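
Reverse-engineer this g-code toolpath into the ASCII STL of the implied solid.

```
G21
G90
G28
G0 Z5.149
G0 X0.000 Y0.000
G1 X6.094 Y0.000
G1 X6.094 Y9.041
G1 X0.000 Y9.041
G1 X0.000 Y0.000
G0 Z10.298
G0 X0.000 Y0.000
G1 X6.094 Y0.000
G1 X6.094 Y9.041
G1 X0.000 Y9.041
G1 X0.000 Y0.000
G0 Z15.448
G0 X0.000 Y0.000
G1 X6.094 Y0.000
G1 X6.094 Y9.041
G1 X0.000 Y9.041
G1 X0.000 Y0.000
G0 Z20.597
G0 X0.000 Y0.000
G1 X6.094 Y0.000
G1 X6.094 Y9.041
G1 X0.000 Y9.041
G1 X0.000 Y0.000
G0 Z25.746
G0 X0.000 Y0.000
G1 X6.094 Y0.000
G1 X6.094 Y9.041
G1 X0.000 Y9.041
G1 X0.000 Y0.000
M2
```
solid part
  facet normal 0.0000 0.0000 -1.0000
    outer loop
      vertex 6.094 9.041 0.000
      vertex 6.094 0.000 0.000
      vertex 0.000 0.000 0.000
    endloop
  endfacet
  facet normal 0.0000 0.0000 -1.0000
    outer loop
      vertex 0.000 9.041 0.000
      vertex 6.094 9.041 0.000
      vertex 0.000 0.000 0.000
    endloop
  endfacet
  facet normal 0.0000 0.0000 1.0000
    outer loop
      vertex 0.000 0.000 25.746
      vertex 6.094 0.000 25.746
      vertex 6.094 9.041 25.746
    endloop
  endfacet
  facet normal 0.0000 0.0000 1.0000
    outer loop
      vertex 0.000 0.000 25.746
      vertex 6.094 9.041 25.746
      vertex 0.000 9.041 25.746
    endloop
  endfacet
  facet normal 0.0000 -1.0000 0.0000
    outer loop
      vertex 0.000 0.000 0.000
      vertex 6.094 0.000 0.000
      vertex 6.094 0.000 25.746
    endloop
  endfacet
  facet normal 0.0000 -1.0000 0.0000
    outer loop
      vertex 0.000 0.000 0.000
      vertex 6.094 0.000 25.746
      vertex 0.000 0.000 25.746
    endloop
  endfacet
  facet normal 0.0000 1.0000 0.0000
    outer loop
      vertex 6.094 9.041 25.746
      vertex 6.094 9.041 0.000
      vertex 0.000 9.041 0.000
    endloop
  endfacet
  facet normal 0.0000 1.0000 0.0000
    outer loop
      vertex 0.000 9.041 25.746
      vertex 6.094 9.041 25.746
      vertex 0.000 9.041 0.000
    endloop
  endfacet
  facet normal -1.0000 0.0000 0.0000
    outer loop
      vertex 0.000 9.041 25.746
      vertex 0.000 9.041 0.000
      vertex 0.000 0.000 0.000
    endloop
  endfacet
  facet normal -1.0000 0.0000 0.0000
    outer loop
      vertex 0.000 0.000 25.746
      vertex 0.000 9.041 25.746
      vertex 0.000 0.000 0.000
    endloop
  endfacet
  facet normal 1.0000 0.0000 0.0000
    outer loop
      vertex 6.094 0.000 0.000
      vertex 6.094 9.041 0.000
      vertex 6.094 9.041 25.746
    endloop
  endfacet
  facet normal 1.0000 0.0000 0.0000
    outer loop
      vertex 6.094 0.000 0.000
      vertex 6.094 9.041 25.746
      vertex 6.094 0.000 25.746
    endloop
  endfacet
endsolid part

The G0 Z moves step by Δz≈5.149 mm. Every layer's G1 loop is the same polygon, so the solid is a straight extrusion of it from z=0 to z≈25.7. Closing with flat bottom and top caps and triangulating gives 12 facets — a rectangular box, roughly 6.09 × 9.04 mm footprint and 25.7 mm tall.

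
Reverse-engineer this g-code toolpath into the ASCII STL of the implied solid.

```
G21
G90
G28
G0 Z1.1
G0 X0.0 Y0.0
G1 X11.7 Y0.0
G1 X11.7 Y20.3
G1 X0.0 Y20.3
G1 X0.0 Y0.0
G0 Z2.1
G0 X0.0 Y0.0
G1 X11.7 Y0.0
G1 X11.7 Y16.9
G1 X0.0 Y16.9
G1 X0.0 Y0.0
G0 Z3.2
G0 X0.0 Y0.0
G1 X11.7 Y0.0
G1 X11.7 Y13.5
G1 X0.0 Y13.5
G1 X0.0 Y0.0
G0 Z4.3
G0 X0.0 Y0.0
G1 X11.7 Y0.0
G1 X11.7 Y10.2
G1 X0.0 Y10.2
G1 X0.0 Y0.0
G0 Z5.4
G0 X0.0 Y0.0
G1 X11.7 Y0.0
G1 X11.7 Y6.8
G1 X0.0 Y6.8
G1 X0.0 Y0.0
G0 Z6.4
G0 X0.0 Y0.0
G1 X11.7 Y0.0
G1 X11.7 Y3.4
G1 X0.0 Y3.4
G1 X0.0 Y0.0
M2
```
solid part
  facet normal 0.0000 0.0000 -1.0000
    outer loop
      vertex 11.7 23.7 0.0
      vertex 11.7 0.0 0.0
      vertex 0.0 0.0 0.0
    endloop
  endfacet
  facet normal 0.0000 0.0000 -1.0000
    outer loop
      vertex 0.0 23.7 0.0
      vertex 11.7 23.7 0.0
      vertex 0.0 0.0 0.0
    endloop
  endfacet
  facet normal 0.0000 -1.0000 0.0000
    outer loop
      vertex 0.0 0.0 0.0
      vertex 11.7 0.0 0.0
      vertex 11.7 0.0 7.5
    endloop
  endfacet
  facet normal 0.0000 -1.0000 0.0000
    outer loop
      vertex 0.0 0.0 0.0
      vertex 11.7 0.0 7.5
      vertex 0.0 0.0 7.5
    endloop
  endfacet
  facet normal 0.0000 0.3017 0.9534
    outer loop
      vertex 0.0 0.0 7.5
      vertex 11.7 0.0 7.5
      vertex 11.7 23.7 0.0
    endloop
  endfacet
  facet normal 0.0000 0.3017 0.9534
    outer loop
      vertex 0.0 0.0 7.5
      vertex 11.7 23.7 0.0
      vertex 0.0 23.7 0.0
    endloop
  endfacet
  facet normal -1.0000 0.0000 0.0000
    outer loop
      vertex 0.0 0.0 7.5
      vertex 0.0 23.7 0.0
      vertex 0.0 0.0 0.0
    endloop
  endfacet
  facet normal 1.0000 0.0000 0.0000
    outer loop
      vertex 11.7 0.0 0.0
      vertex 11.7 23.7 0.0
      vertex 11.7 0.0 7.5
    endloop
  endfacet
endsolid part

The G0 Z moves step by Δz≈1.1 mm. The G1 loops shrink linearly with z, so the solid tapers from its base footprint up to z≈7.5. Closing with a flat bottom cap and the tapered top and triangulating gives 8 facets — a wedge (ramp): 11.7 × 23.7 mm base, rising to 7.5 mm along the y=0 edge and sloping linearly to z=0 at y=23.7.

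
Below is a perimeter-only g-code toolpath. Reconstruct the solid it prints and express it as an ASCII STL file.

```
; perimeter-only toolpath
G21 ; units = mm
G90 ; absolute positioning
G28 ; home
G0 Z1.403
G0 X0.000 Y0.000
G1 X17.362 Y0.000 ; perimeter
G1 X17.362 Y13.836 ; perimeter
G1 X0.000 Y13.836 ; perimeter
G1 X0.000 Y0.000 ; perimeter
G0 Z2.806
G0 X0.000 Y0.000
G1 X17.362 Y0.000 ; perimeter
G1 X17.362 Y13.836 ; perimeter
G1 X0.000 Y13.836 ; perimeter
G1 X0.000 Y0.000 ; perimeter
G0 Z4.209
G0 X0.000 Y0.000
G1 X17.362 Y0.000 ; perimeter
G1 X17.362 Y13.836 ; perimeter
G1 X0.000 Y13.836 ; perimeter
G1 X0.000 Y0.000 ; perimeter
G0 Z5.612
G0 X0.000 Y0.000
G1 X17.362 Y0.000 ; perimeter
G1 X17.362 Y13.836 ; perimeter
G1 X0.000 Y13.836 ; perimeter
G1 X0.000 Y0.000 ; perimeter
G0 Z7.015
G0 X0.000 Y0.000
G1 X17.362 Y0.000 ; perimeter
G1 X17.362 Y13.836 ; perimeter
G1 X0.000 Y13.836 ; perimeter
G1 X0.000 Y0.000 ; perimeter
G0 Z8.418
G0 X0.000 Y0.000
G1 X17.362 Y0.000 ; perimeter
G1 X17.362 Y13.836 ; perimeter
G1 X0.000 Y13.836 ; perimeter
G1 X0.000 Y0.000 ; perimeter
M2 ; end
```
solid part
  facet normal 0.0000 0.0000 -1.0000
    outer loop
      vertex 17.362 13.836 0.000
      vertex 17.362 0.000 0.000
      vertex 0.000 0.000 0.000
    endloop
  endfacet
  facet normal 0.0000 0.0000 -1.0000
    outer loop
      vertex 0.000 13.836 0.000
      vertex 17.362 13.836 0.000
      vertex 0.000 0.000 0.000
    endloop
  endfacet
  facet normal 0.0000 0.0000 1.0000
    outer loop
      vertex 0.000 0.000 8.418
      vertex 17.362 0.000 8.418
      vertex 17.362 13.836 8.418
    endloop
  endfacet
  facet normal 0.0000 0.0000 1.0000
    outer loop
      vertex 0.000 0.000 8.418
      vertex 17.362 13.836 8.418
      vertex 0.000 13.836 8.418
    endloop
  endfacet
  facet normal 0.0000 -1.0000 0.0000
    outer loop
      vertex 0.000 0.000 0.000
      vertex 17.362 0.000 0.000
      vertex 17.362 0.000 8.418
    endloop
  endfacet
  facet normal 0.0000 -1.0000 0.0000
    outer loop
      vertex 0.000 0.000 0.000
      vertex 17.362 0.000 8.418
      vertex 0.000 0.000 8.418
    endloop
  endfacet
  facet normal 0.0000 1.0000 0.0000
    outer loop
      vertex 17.362 13.836 8.418
      vertex 17.362 13.836 0.000
      vertex 0.000 13.836 0.000
    endloop
  endfacet
  facet normal 0.0000 1.0000 0.0000
    outer loop
      vertex 0.000 13.836 8.418
      vertex 17.362 13.836 8.418
      vertex 0.000 13.836 0.000
    endloop
  endfacet
  facet normal -1.0000 0.0000 0.0000
    outer loop
      vertex 0.000 13.836 8.418
      vertex 0.000 13.836 0.000
      vertex 0.000 0.000 0.000
    endloop
  endfacet
  facet normal -1.0000 0.0000 0.0000
    outer loop
      vertex 0.000 0.000 8.418
      vertex 0.000 13.836 8.418
      vertex 0.000 0.000 0.000
    endloop
  endfacet
  facet normal 1.0000 0.0000 0.0000
    outer loop
      vertex 17.362 0.000 0.000
      vertex 17.362 13.836 0.000
      vertex 17.362 13.836 8.418
    endloop
  endfacet
  facet normal 1.0000 0.0000 0.0000
    outer loop
      vertex 17.362 0.000 0.000
      vertex 17.362 13.836 8.418
      vertex 17.362 0.000 8.418
    endloop
  endfacet
endsolid part

The G0 Z moves step by Δz≈1.403 mm. Every layer's G1 loop is the same polygon, so the solid is a straight extrusion of it from z=0 to z≈8.42. Closing with flat bottom and top caps and triangulating gives 12 facets — a rectangular box, roughly 17.4 × 13.8 mm footprint and 8.42 mm tall.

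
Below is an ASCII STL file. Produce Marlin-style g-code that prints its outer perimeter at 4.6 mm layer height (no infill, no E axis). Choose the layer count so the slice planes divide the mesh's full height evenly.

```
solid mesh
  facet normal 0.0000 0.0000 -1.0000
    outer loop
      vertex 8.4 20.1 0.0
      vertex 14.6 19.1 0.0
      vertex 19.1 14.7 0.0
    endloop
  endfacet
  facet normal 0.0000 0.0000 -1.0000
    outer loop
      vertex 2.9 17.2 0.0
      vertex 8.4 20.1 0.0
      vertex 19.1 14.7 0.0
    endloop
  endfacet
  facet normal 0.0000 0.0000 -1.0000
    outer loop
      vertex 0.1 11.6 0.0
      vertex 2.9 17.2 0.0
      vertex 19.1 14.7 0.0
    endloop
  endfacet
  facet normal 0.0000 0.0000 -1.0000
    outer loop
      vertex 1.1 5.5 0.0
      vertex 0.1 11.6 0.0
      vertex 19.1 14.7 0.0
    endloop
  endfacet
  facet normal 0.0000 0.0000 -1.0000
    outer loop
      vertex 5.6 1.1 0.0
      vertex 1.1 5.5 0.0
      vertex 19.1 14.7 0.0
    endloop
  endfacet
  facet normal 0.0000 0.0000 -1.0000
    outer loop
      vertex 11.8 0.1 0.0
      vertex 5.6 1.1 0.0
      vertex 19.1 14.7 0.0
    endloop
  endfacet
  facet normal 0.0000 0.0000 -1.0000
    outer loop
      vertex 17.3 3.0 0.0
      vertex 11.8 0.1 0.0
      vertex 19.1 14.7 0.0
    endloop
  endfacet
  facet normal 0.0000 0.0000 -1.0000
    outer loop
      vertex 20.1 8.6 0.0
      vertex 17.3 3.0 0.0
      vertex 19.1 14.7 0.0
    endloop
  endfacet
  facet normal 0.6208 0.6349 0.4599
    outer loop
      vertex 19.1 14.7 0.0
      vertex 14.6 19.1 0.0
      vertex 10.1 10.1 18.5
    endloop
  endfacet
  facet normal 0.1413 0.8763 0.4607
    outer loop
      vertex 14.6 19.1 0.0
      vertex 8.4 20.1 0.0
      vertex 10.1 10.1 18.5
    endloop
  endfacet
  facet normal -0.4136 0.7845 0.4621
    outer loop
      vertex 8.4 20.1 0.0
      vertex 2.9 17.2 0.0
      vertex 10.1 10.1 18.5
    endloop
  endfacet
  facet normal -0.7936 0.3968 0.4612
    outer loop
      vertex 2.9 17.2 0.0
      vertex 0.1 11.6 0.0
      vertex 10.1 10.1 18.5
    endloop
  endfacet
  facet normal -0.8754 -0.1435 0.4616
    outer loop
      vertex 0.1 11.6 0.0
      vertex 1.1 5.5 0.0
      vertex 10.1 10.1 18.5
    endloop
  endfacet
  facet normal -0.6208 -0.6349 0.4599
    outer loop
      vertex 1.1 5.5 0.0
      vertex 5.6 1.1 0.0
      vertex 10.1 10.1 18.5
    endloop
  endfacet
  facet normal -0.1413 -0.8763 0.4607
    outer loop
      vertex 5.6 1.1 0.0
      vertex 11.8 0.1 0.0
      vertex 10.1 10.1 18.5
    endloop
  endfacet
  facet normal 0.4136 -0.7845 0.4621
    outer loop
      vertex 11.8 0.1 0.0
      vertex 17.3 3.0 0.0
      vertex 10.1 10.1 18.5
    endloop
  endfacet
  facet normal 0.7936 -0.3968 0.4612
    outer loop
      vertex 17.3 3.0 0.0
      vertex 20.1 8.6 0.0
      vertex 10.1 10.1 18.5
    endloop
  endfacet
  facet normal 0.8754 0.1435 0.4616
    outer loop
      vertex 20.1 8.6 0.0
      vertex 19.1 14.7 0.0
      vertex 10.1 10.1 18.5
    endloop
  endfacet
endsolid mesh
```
; perimeter-only toolpath
G21 ; units = mm
G90 ; absolute positioning
G28 ; home
; layer 1
G0 Z4.6
G0 X16.9 Y13.5
G1 X13.5 Y16.9
G1 X8.8 Y17.6
G1 X4.7 Y15.4
G1 X2.6 Y11.2
G1 X3.4 Y6.7
G1 X6.7 Y3.4
G1 X11.4 Y2.6
G1 X15.5 Y4.8
G1 X17.6 Y9.0
G1 X16.9 Y13.5
; layer 2
G0 Z9.2
G0 X14.6 Y12.4
G1 X12.3 Y14.6
G1 X9.2 Y15.1
G1 X6.5 Y13.6
G1 X5.1 Y10.8
G1 X5.6 Y7.8
G1 X7.8 Y5.6
G1 X10.9 Y5.1
G1 X13.7 Y6.5
G1 X15.1 Y9.3
G1 X14.6 Y12.4
; layer 3
G0 Z13.9
G0 X12.3 Y11.2
G1 X11.2 Y12.3
G1 X9.7 Y12.6
G1 X8.3 Y11.9
G1 X7.6 Y10.5
G1 X7.8 Y8.9
G1 X9.0 Y7.8
G1 X10.5 Y7.6
G1 X11.9 Y8.3
G1 X12.6 Y9.7
G1 X12.3 Y11.2
M2 ; end

The solid is a regular 10-sided pyramid, base circumscribed radius ≈ 10.1 mm, apex at z ≈ 18.5 mm. Slicing at Δz = 4.6 mm — 4 equal slices spanning the solid's height, so layer i sits at z = i·h/4 — gives 3 non-empty perimeters. Each is a 10-segment closed polygon; G0 lifts to the layer z and rapids to the start vertex, then G1 traces the edges. The cross-section shrinks linearly with z (the slice at the apex is degenerate and omitted).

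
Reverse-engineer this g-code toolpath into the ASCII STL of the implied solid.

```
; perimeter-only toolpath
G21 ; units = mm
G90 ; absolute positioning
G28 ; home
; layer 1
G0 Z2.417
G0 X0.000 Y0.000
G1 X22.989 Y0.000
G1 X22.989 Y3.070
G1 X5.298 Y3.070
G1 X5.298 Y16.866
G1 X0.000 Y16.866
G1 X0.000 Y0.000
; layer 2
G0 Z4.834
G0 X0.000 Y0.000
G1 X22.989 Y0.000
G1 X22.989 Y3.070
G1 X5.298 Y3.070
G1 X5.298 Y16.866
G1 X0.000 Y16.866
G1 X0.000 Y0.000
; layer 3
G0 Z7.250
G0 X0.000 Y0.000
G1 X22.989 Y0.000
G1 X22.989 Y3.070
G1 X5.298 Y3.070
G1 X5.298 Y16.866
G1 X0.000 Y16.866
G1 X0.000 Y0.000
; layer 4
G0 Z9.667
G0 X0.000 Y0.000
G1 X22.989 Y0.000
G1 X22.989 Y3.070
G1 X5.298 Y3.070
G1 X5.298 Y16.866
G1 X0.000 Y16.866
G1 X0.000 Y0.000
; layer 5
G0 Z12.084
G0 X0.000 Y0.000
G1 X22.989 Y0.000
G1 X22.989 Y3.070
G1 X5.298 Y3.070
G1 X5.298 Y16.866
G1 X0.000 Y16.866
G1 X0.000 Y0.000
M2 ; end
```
solid part
  facet normal 0.0000 0.0000 -1.0000
    outer loop
      vertex 22.989 3.070 0.000
      vertex 22.989 0.000 0.000
      vertex 0.000 0.000 0.000
    endloop
  endfacet
  facet normal 0.0000 0.0000 -1.0000
    outer loop
      vertex 5.298 3.070 0.000
      vertex 22.989 3.070 0.000
      vertex 0.000 0.000 0.000
    endloop
  endfacet
  facet normal 0.0000 0.0000 -1.0000
    outer loop
      vertex 5.298 16.866 0.000
      vertex 5.298 3.070 0.000
      vertex 0.000 0.000 0.000
    endloop
  endfacet
  facet normal 0.0000 0.0000 -1.0000
    outer loop
      vertex 0.000 16.866 0.000
      vertex 5.298 16.866 0.000
      vertex 0.000 0.000 0.000
    endloop
  endfacet
  facet normal 0.0000 0.0000 1.0000
    outer loop
      vertex 0.000 0.000 12.084
      vertex 22.989 0.000 12.084
      vertex 22.989 3.070 12.084
    endloop
  endfacet
  facet normal 0.0000 0.0000 1.0000
    outer loop
      vertex 0.000 0.000 12.084
      vertex 22.989 3.070 12.084
      vertex 5.298 3.070 12.084
    endloop
  endfacet
  facet normal 0.0000 0.0000 1.0000
    outer loop
      vertex 0.000 0.000 12.084
      vertex 5.298 3.070 12.084
      vertex 5.298 16.866 12.084
    endloop
  endfacet
  facet normal 0.0000 0.0000 1.0000
    outer loop
      vertex 0.000 0.000 12.084
      vertex 5.298 16.866 12.084
      vertex 0.000 16.866 12.084
    endloop
  endfacet
  facet normal 0.0000 -1.0000 0.0000
    outer loop
      vertex 0.000 0.000 0.000
      vertex 22.989 0.000 0.000
      vertex 22.989 0.000 12.084
    endloop
  endfacet
  facet normal 0.0000 -1.0000 0.0000
    outer loop
      vertex 0.000 0.000 0.000
      vertex 22.989 0.000 12.084
      vertex 0.000 0.000 12.084
    endloop
  endfacet
  facet normal 1.0000 0.0000 0.0000
    outer loop
      vertex 22.989 0.000 0.000
      vertex 22.989 3.070 0.000
      vertex 22.989 3.070 12.084
    endloop
  endfacet
  facet normal 1.0000 0.0000 0.0000
    outer loop
      vertex 22.989 0.000 0.000
      vertex 22.989 3.070 12.084
      vertex 22.989 0.000 12.084
    endloop
  endfacet
  facet normal 0.0000 1.0000 0.0000
    outer loop
      vertex 22.989 3.070 0.000
      vertex 5.298 3.070 0.000
      vertex 5.298 3.070 12.084
    endloop
  endfacet
  facet normal 0.0000 1.0000 0.0000
    outer loop
      vertex 22.989 3.070 0.000
      vertex 5.298 3.070 12.084
      vertex 22.989 3.070 12.084
    endloop
  endfacet
  facet normal 1.0000 0.0000 0.0000
    outer loop
      vertex 5.298 3.070 0.000
      vertex 5.298 16.866 0.000
      vertex 5.298 16.866 12.084
    endloop
  endfacet
  facet normal 1.0000 0.0000 0.0000
    outer loop
      vertex 5.298 3.070 0.000
      vertex 5.298 16.866 12.084
      vertex 5.298 3.070 12.084
    endloop
  endfacet
  facet normal 0.0000 1.0000 0.0000
    outer loop
      vertex 5.298 16.866 0.000
      vertex 0.000 16.866 0.000
      vertex 0.000 16.866 12.084
    endloop
  endfacet
  facet normal 0.0000 1.0000 0.0000
    outer loop
      vertex 5.298 16.866 0.000
      vertex 0.000 16.866 12.084
      vertex 5.298 16.866 12.084
    endloop
  endfacet
  facet normal -1.0000 0.0000 0.0000
    outer loop
      vertex 0.000 16.866 0.000
      vertex 0.000 0.000 0.000
      vertex 0.000 0.000 12.084
    endloop
  endfacet
  facet normal -1.0000 0.0000 0.0000
    outer loop
      vertex 0.000 16.866 0.000
      vertex 0.000 0.000 12.084
      vertex 0.000 16.866 12.084
    endloop
  endfacet
endsolid part

The G0 Z moves step by Δz≈2.417 mm. Every layer's G1 loop is the same polygon, so the solid is a straight extrusion of it from z=0 to z≈12.1. Closing with flat bottom and top caps and triangulating gives 20 facets — an L-shaped prism: outer 23 × 16.9 mm, arm thicknesses ≈ 3.07 mm (horizontal) and 5.3 mm (vertical), extruded 12.1 mm in z.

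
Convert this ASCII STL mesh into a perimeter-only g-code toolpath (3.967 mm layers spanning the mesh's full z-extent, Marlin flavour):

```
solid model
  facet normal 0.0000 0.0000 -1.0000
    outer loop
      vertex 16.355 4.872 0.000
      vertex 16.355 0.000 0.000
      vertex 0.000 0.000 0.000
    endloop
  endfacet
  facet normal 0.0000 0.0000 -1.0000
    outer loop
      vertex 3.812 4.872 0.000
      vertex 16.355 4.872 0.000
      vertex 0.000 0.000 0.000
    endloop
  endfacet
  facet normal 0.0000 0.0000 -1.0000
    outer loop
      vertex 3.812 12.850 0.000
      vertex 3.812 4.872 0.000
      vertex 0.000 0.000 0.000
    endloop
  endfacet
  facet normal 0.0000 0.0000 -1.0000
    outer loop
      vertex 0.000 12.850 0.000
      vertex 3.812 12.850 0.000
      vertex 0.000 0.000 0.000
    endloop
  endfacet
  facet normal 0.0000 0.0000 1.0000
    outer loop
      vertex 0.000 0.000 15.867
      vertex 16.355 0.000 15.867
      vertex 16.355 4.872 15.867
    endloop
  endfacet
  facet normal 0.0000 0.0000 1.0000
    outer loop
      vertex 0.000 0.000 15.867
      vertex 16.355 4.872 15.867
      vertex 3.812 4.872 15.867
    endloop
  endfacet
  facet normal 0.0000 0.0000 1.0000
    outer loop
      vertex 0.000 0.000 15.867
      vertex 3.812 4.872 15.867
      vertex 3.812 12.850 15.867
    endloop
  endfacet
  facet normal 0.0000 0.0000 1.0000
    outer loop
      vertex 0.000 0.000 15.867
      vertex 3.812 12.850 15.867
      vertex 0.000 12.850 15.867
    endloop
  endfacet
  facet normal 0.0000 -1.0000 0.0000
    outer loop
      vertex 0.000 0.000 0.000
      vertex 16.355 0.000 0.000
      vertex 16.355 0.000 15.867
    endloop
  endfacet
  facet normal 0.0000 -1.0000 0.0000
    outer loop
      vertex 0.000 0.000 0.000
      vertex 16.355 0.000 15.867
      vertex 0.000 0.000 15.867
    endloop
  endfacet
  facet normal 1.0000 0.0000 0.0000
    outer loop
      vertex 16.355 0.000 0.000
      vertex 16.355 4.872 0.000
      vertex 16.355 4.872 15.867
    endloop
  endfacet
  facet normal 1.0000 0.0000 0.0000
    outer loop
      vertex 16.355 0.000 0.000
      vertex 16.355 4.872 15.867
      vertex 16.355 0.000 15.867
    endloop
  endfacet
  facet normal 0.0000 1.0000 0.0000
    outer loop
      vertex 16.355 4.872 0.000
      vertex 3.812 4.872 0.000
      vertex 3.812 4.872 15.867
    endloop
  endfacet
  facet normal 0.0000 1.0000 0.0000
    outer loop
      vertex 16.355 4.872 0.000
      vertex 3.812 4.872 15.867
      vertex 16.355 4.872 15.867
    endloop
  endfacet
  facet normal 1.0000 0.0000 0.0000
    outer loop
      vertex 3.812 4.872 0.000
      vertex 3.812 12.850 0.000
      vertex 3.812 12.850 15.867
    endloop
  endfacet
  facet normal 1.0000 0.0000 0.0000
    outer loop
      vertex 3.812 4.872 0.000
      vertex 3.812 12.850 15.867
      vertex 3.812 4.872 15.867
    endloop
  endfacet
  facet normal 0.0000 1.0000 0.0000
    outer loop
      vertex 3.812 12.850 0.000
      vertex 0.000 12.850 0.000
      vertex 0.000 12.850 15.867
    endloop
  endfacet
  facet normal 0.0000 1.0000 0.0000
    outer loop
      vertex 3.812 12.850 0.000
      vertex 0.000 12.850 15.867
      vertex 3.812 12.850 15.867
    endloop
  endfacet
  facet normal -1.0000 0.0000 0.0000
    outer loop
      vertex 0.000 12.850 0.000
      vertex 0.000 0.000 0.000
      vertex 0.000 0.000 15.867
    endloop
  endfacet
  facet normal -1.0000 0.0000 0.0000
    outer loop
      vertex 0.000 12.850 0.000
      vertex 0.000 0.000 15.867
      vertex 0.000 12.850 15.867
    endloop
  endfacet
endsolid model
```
; perimeter-only toolpath
G21 ; units = mm
G90 ; absolute positioning
G28 ; home
; layer 1
G0 Z3.967
G0 X0.000 Y0.000
G1 X16.355 Y0.000
G1 X16.355 Y4.872
G1 X3.812 Y4.872
G1 X3.812 Y12.850
G1 X0.000 Y12.850
G1 X0.000 Y0.000
; layer 2
G0 Z7.934
G0 X0.000 Y0.000
G1 X16.355 Y0.000
G1 X16.355 Y4.872
G1 X3.812 Y4.872
G1 X3.812 Y12.850
G1 X0.000 Y12.850
G1 X0.000 Y0.000
; layer 3
G0 Z11.900
G0 X0.000 Y0.000
G1 X16.355 Y0.000
G1 X16.355 Y4.872
G1 X3.812 Y4.872
G1 X3.812 Y12.850
G1 X0.000 Y12.850
G1 X0.000 Y0.000
; layer 4
G0 Z15.867
G0 X0.000 Y0.000
G1 X16.355 Y0.000
G1 X16.355 Y4.872
G1 X3.812 Y4.872
G1 X3.812 Y12.850
G1 X0.000 Y12.850
G1 X0.000 Y0.000
M2 ; end

The solid is an L-shaped prism: outer 16.4 × 12.8 mm, arm thicknesses ≈ 4.87 mm (horizontal) and 3.81 mm (vertical), extruded 15.9 mm in z. Slicing at Δz = 3.967 mm — 4 equal slices spanning the solid's height, so layer i sits at z = i·h/4 — gives 4 non-empty perimeters. Each is a 6-segment closed polygon; G0 lifts to the layer z and rapids to the start vertex, then G1 traces the edges.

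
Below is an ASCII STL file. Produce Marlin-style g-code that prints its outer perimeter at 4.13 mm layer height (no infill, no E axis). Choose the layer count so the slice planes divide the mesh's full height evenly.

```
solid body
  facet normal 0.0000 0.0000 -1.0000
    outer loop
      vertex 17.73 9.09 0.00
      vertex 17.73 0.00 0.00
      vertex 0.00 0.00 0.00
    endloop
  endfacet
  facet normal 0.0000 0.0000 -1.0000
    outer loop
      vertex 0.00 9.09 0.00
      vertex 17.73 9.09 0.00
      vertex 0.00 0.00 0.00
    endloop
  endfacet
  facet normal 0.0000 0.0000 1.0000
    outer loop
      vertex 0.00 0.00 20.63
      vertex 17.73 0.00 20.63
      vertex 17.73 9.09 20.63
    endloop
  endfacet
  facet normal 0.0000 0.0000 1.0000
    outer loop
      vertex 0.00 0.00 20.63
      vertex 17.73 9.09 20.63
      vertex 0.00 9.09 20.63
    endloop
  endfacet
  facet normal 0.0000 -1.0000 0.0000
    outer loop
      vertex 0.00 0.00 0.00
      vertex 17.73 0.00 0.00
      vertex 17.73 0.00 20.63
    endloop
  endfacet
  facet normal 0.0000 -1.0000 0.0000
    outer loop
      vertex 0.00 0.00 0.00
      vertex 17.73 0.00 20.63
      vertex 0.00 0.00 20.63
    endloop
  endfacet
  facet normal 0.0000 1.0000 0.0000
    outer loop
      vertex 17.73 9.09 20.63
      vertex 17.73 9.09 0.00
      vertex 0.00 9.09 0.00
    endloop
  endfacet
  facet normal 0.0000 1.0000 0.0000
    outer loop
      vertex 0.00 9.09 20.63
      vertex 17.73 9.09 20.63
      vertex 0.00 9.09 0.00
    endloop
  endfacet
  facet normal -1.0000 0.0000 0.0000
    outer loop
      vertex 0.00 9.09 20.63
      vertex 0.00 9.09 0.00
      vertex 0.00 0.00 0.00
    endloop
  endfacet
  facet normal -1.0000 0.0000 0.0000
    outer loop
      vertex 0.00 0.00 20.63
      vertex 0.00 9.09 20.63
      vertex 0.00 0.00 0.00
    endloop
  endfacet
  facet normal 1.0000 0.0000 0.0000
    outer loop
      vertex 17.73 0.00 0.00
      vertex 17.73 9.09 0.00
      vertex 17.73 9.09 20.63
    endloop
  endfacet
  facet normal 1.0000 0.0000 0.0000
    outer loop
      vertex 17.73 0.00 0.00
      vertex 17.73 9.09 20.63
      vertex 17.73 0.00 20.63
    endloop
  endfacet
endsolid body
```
; perimeter-only toolpath
G21 ; units = mm
G90 ; absolute positioning
G28 ; home
; layer 1
G0 Z4.13
G0 X0.00 Y0.00
G1 X17.73 Y0.00
G1 X17.73 Y9.09
G1 X0.00 Y9.09
G1 X0.00 Y0.00
; layer 2
G0 Z8.25
G0 X0.00 Y0.00
G1 X17.73 Y0.00
G1 X17.73 Y9.09
G1 X0.00 Y9.09
G1 X0.00 Y0.00
; layer 3
G0 Z12.38
G0 X0.00 Y0.00
G1 X17.73 Y0.00
G1 X17.73 Y9.09
G1 X0.00 Y9.09
G1 X0.00 Y0.00
; layer 4
G0 Z16.50
G0 X0.00 Y0.00
G1 X17.73 Y0.00
G1 X17.73 Y9.09
G1 X0.00 Y9.09
G1 X0.00 Y0.00
; layer 5
G0 Z20.63
G0 X0.00 Y0.00
G1 X17.73 Y0.00
G1 X17.73 Y9.09
G1 X0.00 Y9.09
G1 X0.00 Y0.00
M2 ; end

The solid is a rectangular box, roughly 17.7 × 9.09 mm footprint and 20.6 mm tall. Slicing at Δz = 4.13 mm — 5 equal slices spanning the solid's height, so layer i sits at z = i·h/5 — gives 5 non-empty perimeters. Each is a 4-segment closed polygon; G0 lifts to the layer z and rapids to the start vertex, then G1 traces the edges.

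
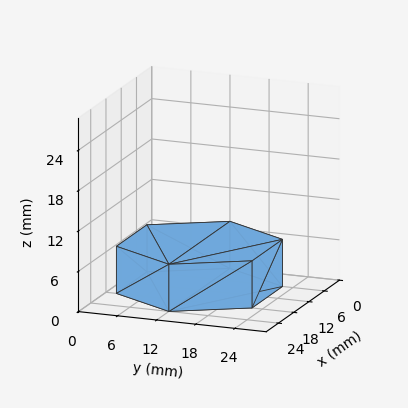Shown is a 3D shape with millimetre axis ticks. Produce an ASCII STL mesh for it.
Reading the render: the shape is a regular 6-sided prism (a cylinder approximated with 6 flat sides), circumscribed radius ≈ 12 mm, height ≈ 7 mm (dimensions read to the nearest mm from the axis ticks). For the STL, each face is triangulated and given an outward normal.

solid part
  facet normal 0.0000 0.0000 -1.0000
    outer loop
      vertex 6.0 22.4 0.0
      vertex 18.0 22.4 0.0
      vertex 24.0 12.0 0.0
    endloop
  endfacet
  facet normal 0.0000 0.0000 -1.0000
    outer loop
      vertex 0.0 12.0 0.0
      vertex 6.0 22.4 0.0
      vertex 24.0 12.0 0.0
    endloop
  endfacet
  facet normal 0.0000 0.0000 -1.0000
    outer loop
      vertex 6.0 1.6 0.0
      vertex 0.0 12.0 0.0
      vertex 24.0 12.0 0.0
    endloop
  endfacet
  facet normal 0.0000 0.0000 -1.0000
    outer loop
      vertex 18.0 1.6 0.0
      vertex 6.0 1.6 0.0
      vertex 24.0 12.0 0.0
    endloop
  endfacet
  facet normal 0.0000 0.0000 1.0000
    outer loop
      vertex 24.0 12.0 7.0
      vertex 18.0 22.4 7.0
      vertex 6.0 22.4 7.0
    endloop
  endfacet
  facet normal 0.0000 0.0000 1.0000
    outer loop
      vertex 24.0 12.0 7.0
      vertex 6.0 22.4 7.0
      vertex 0.0 12.0 7.0
    endloop
  endfacet
  facet normal 0.0000 0.0000 1.0000
    outer loop
      vertex 24.0 12.0 7.0
      vertex 0.0 12.0 7.0
      vertex 6.0 1.6 7.0
    endloop
  endfacet
  facet normal 0.0000 0.0000 1.0000
    outer loop
      vertex 24.0 12.0 7.0
      vertex 6.0 1.6 7.0
      vertex 18.0 1.6 7.0
    endloop
  endfacet
  facet normal 0.8662 0.4997 0.0000
    outer loop
      vertex 24.0 12.0 0.0
      vertex 18.0 22.4 0.0
      vertex 18.0 22.4 7.0
    endloop
  endfacet
  facet normal 0.8662 0.4997 0.0000
    outer loop
      vertex 24.0 12.0 0.0
      vertex 18.0 22.4 7.0
      vertex 24.0 12.0 7.0
    endloop
  endfacet
  facet normal 0.0000 1.0000 0.0000
    outer loop
      vertex 18.0 22.4 0.0
      vertex 6.0 22.4 0.0
      vertex 6.0 22.4 7.0
    endloop
  endfacet
  facet normal 0.0000 1.0000 0.0000
    outer loop
      vertex 18.0 22.4 0.0
      vertex 6.0 22.4 7.0
      vertex 18.0 22.4 7.0
    endloop
  endfacet
  facet normal -0.8662 0.4997 0.0000
    outer loop
      vertex 6.0 22.4 0.0
      vertex 0.0 12.0 0.0
      vertex 0.0 12.0 7.0
    endloop
  endfacet
  facet normal -0.8662 0.4997 0.0000
    outer loop
      vertex 6.0 22.4 0.0
      vertex 0.0 12.0 7.0
      vertex 6.0 22.4 7.0
    endloop
  endfacet
  facet normal -0.8662 -0.4997 0.0000
    outer loop
      vertex 0.0 12.0 0.0
      vertex 6.0 1.6 0.0
      vertex 6.0 1.6 7.0
    endloop
  endfacet
  facet normal -0.8662 -0.4997 0.0000
    outer loop
      vertex 0.0 12.0 0.0
      vertex 6.0 1.6 7.0
      vertex 0.0 12.0 7.0
    endloop
  endfacet
  facet normal 0.0000 -1.0000 0.0000
    outer loop
      vertex 6.0 1.6 0.0
      vertex 18.0 1.6 0.0
      vertex 18.0 1.6 7.0
    endloop
  endfacet
  facet normal 0.0000 -1.0000 0.0000
    outer loop
      vertex 6.0 1.6 0.0
      vertex 18.0 1.6 7.0
      vertex 6.0 1.6 7.0
    endloop
  endfacet
  facet normal 0.8662 -0.4997 0.0000
    outer loop
      vertex 18.0 1.6 0.0
      vertex 24.0 12.0 0.0
      vertex 24.0 12.0 7.0
    endloop
  endfacet
  facet normal 0.8662 -0.4997 0.0000
    outer loop
      vertex 18.0 1.6 0.0
      vertex 24.0 12.0 7.0
      vertex 18.0 1.6 7.0
    endloop
  endfacet
endsolid part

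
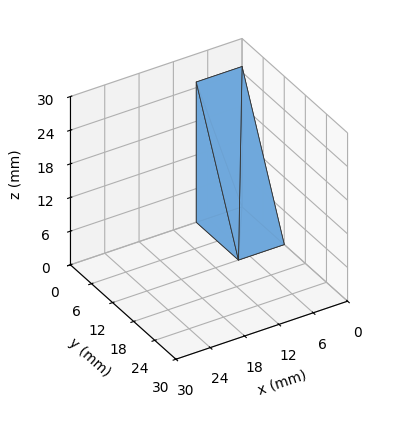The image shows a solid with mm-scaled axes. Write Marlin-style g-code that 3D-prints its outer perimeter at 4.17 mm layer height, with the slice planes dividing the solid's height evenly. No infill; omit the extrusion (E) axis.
Reading the render: the shape is a wedge (ramp): 8 × 12 mm base, rising to 25 mm along the y=0 edge and sloping linearly to z=0 at y=12 (dimensions read to the nearest mm from the axis ticks). For the g-code, the solid's height is divided into equal slices at the stated Δz and each level perimeter traced with G1 moves after a G0 lift.

; perimeter-only toolpath
G21 ; units = mm
G90 ; absolute positioning
G28 ; home
; layer 1
G0 Z4.17
G0 X0.00 Y0.00
G1 X8.00 Y0.00
G1 X8.00 Y10.00
G1 X0.00 Y10.00
G1 X0.00 Y0.00
; layer 2
G0 Z8.33
G0 X0.00 Y0.00
G1 X8.00 Y0.00
G1 X8.00 Y8.00
G1 X0.00 Y8.00
G1 X0.00 Y0.00
; layer 3
G0 Z12.50
G0 X0.00 Y0.00
G1 X8.00 Y0.00
G1 X8.00 Y6.00
G1 X0.00 Y6.00
G1 X0.00 Y0.00
; layer 4
G0 Z16.67
G0 X0.00 Y0.00
G1 X8.00 Y0.00
G1 X8.00 Y4.00
G1 X0.00 Y4.00
G1 X0.00 Y0.00
; layer 5
G0 Z20.83
G0 X0.00 Y0.00
G1 X8.00 Y0.00
G1 X8.00 Y2.00
G1 X0.00 Y2.00
G1 X0.00 Y0.00
M2 ; end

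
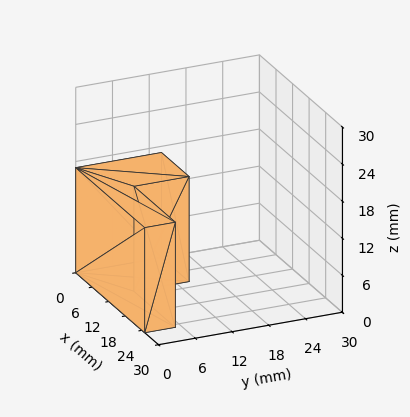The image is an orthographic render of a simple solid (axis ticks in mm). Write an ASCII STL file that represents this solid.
Reading the render: the shape is an L-shaped prism: outer 25 × 14 mm, arm thicknesses ≈ 5 mm (horizontal) and 10 mm (vertical), extruded 17 mm in z (dimensions read to the nearest mm from the axis ticks). For the STL, each face is triangulated and given an outward normal.

solid part
  facet normal 0.0000 0.0000 -1.0000
    outer loop
      vertex 25.0 5.0 0.0
      vertex 25.0 0.0 0.0
      vertex 0.0 0.0 0.0
    endloop
  endfacet
  facet normal 0.0000 0.0000 -1.0000
    outer loop
      vertex 10.0 5.0 0.0
      vertex 25.0 5.0 0.0
      vertex 0.0 0.0 0.0
    endloop
  endfacet
  facet normal 0.0000 0.0000 -1.0000
    outer loop
      vertex 10.0 14.0 0.0
      vertex 10.0 5.0 0.0
      vertex 0.0 0.0 0.0
    endloop
  endfacet
  facet normal 0.0000 0.0000 -1.0000
    outer loop
      vertex 0.0 14.0 0.0
      vertex 10.0 14.0 0.0
      vertex 0.0 0.0 0.0
    endloop
  endfacet
  facet normal 0.0000 0.0000 1.0000
    outer loop
      vertex 0.0 0.0 17.0
      vertex 25.0 0.0 17.0
      vertex 25.0 5.0 17.0
    endloop
  endfacet
  facet normal 0.0000 0.0000 1.0000
    outer loop
      vertex 0.0 0.0 17.0
      vertex 25.0 5.0 17.0
      vertex 10.0 5.0 17.0
    endloop
  endfacet
  facet normal 0.0000 0.0000 1.0000
    outer loop
      vertex 0.0 0.0 17.0
      vertex 10.0 5.0 17.0
      vertex 10.0 14.0 17.0
    endloop
  endfacet
  facet normal 0.0000 0.0000 1.0000
    outer loop
      vertex 0.0 0.0 17.0
      vertex 10.0 14.0 17.0
      vertex 0.0 14.0 17.0
    endloop
  endfacet
  facet normal 0.0000 -1.0000 0.0000
    outer loop
      vertex 0.0 0.0 0.0
      vertex 25.0 0.0 0.0
      vertex 25.0 0.0 17.0
    endloop
  endfacet
  facet normal 0.0000 -1.0000 0.0000
    outer loop
      vertex 0.0 0.0 0.0
      vertex 25.0 0.0 17.0
      vertex 0.0 0.0 17.0
    endloop
  endfacet
  facet normal 1.0000 0.0000 0.0000
    outer loop
      vertex 25.0 0.0 0.0
      vertex 25.0 5.0 0.0
      vertex 25.0 5.0 17.0
    endloop
  endfacet
  facet normal 1.0000 0.0000 0.0000
    outer loop
      vertex 25.0 0.0 0.0
      vertex 25.0 5.0 17.0
      vertex 25.0 0.0 17.0
    endloop
  endfacet
  facet normal 0.0000 1.0000 0.0000
    outer loop
      vertex 25.0 5.0 0.0
      vertex 10.0 5.0 0.0
      vertex 10.0 5.0 17.0
    endloop
  endfacet
  facet normal 0.0000 1.0000 0.0000
    outer loop
      vertex 25.0 5.0 0.0
      vertex 10.0 5.0 17.0
      vertex 25.0 5.0 17.0
    endloop
  endfacet
  facet normal 1.0000 0.0000 0.0000
    outer loop
      vertex 10.0 5.0 0.0
      vertex 10.0 14.0 0.0
      vertex 10.0 14.0 17.0
    endloop
  endfacet
  facet normal 1.0000 0.0000 0.0000
    outer loop
      vertex 10.0 5.0 0.0
      vertex 10.0 14.0 17.0
      vertex 10.0 5.0 17.0
    endloop
  endfacet
  facet normal 0.0000 1.0000 0.0000
    outer loop
      vertex 10.0 14.0 0.0
      vertex 0.0 14.0 0.0
      vertex 0.0 14.0 17.0
    endloop
  endfacet
  facet normal 0.0000 1.0000 0.0000
    outer loop
      vertex 10.0 14.0 0.0
      vertex 0.0 14.0 17.0
      vertex 10.0 14.0 17.0
    endloop
  endfacet
  facet normal -1.0000 0.0000 0.0000
    outer loop
      vertex 0.0 14.0 0.0
      vertex 0.0 0.0 0.0
      vertex 0.0 0.0 17.0
    endloop
  endfacet
  facet normal -1.0000 0.0000 0.0000
    outer loop
      vertex 0.0 14.0 0.0
      vertex 0.0 0.0 17.0
      vertex 0.0 14.0 17.0
    endloop
  endfacet
endsolid part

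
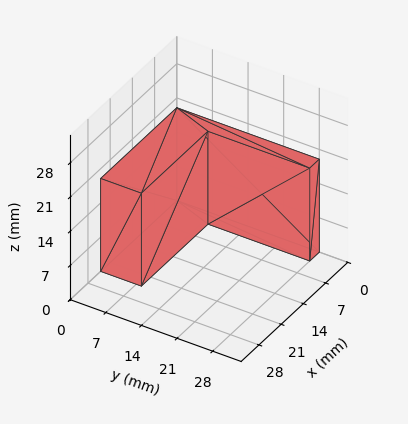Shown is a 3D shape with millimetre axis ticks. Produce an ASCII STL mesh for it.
Reading the render: the shape is an L-shaped prism: outer 24 × 28 mm, arm thicknesses ≈ 8 mm (horizontal) and 3 mm (vertical), extruded 19 mm in z (dimensions read to the nearest mm from the axis ticks). For the STL, each face is triangulated and given an outward normal.

solid part
  facet normal 0.0000 0.0000 -1.0000
    outer loop
      vertex 24.00 8.00 0.00
      vertex 24.00 0.00 0.00
      vertex 0.00 0.00 0.00
    endloop
  endfacet
  facet normal 0.0000 0.0000 -1.0000
    outer loop
      vertex 3.00 8.00 0.00
      vertex 24.00 8.00 0.00
      vertex 0.00 0.00 0.00
    endloop
  endfacet
  facet normal 0.0000 0.0000 -1.0000
    outer loop
      vertex 3.00 28.00 0.00
      vertex 3.00 8.00 0.00
      vertex 0.00 0.00 0.00
    endloop
  endfacet
  facet normal 0.0000 0.0000 -1.0000
    outer loop
      vertex 0.00 28.00 0.00
      vertex 3.00 28.00 0.00
      vertex 0.00 0.00 0.00
    endloop
  endfacet
  facet normal 0.0000 0.0000 1.0000
    outer loop
      vertex 0.00 0.00 19.00
      vertex 24.00 0.00 19.00
      vertex 24.00 8.00 19.00
    endloop
  endfacet
  facet normal 0.0000 0.0000 1.0000
    outer loop
      vertex 0.00 0.00 19.00
      vertex 24.00 8.00 19.00
      vertex 3.00 8.00 19.00
    endloop
  endfacet
  facet normal 0.0000 0.0000 1.0000
    outer loop
      vertex 0.00 0.00 19.00
      vertex 3.00 8.00 19.00
      vertex 3.00 28.00 19.00
    endloop
  endfacet
  facet normal 0.0000 0.0000 1.0000
    outer loop
      vertex 0.00 0.00 19.00
      vertex 3.00 28.00 19.00
      vertex 0.00 28.00 19.00
    endloop
  endfacet
  facet normal 0.0000 -1.0000 0.0000
    outer loop
      vertex 0.00 0.00 0.00
      vertex 24.00 0.00 0.00
      vertex 24.00 0.00 19.00
    endloop
  endfacet
  facet normal 0.0000 -1.0000 0.0000
    outer loop
      vertex 0.00 0.00 0.00
      vertex 24.00 0.00 19.00
      vertex 0.00 0.00 19.00
    endloop
  endfacet
  facet normal 1.0000 0.0000 0.0000
    outer loop
      vertex 24.00 0.00 0.00
      vertex 24.00 8.00 0.00
      vertex 24.00 8.00 19.00
    endloop
  endfacet
  facet normal 1.0000 0.0000 0.0000
    outer loop
      vertex 24.00 0.00 0.00
      vertex 24.00 8.00 19.00
      vertex 24.00 0.00 19.00
    endloop
  endfacet
  facet normal 0.0000 1.0000 0.0000
    outer loop
      vertex 24.00 8.00 0.00
      vertex 3.00 8.00 0.00
      vertex 3.00 8.00 19.00
    endloop
  endfacet
  facet normal 0.0000 1.0000 0.0000
    outer loop
      vertex 24.00 8.00 0.00
      vertex 3.00 8.00 19.00
      vertex 24.00 8.00 19.00
    endloop
  endfacet
  facet normal 1.0000 0.0000 0.0000
    outer loop
      vertex 3.00 8.00 0.00
      vertex 3.00 28.00 0.00
      vertex 3.00 28.00 19.00
    endloop
  endfacet
  facet normal 1.0000 0.0000 0.0000
    outer loop
      vertex 3.00 8.00 0.00
      vertex 3.00 28.00 19.00
      vertex 3.00 8.00 19.00
    endloop
  endfacet
  facet normal 0.0000 1.0000 0.0000
    outer loop
      vertex 3.00 28.00 0.00
      vertex 0.00 28.00 0.00
      vertex 0.00 28.00 19.00
    endloop
  endfacet
  facet normal 0.0000 1.0000 0.0000
    outer loop
      vertex 3.00 28.00 0.00
      vertex 0.00 28.00 19.00
      vertex 3.00 28.00 19.00
    endloop
  endfacet
  facet normal -1.0000 0.0000 0.0000
    outer loop
      vertex 0.00 28.00 0.00
      vertex 0.00 0.00 0.00
      vertex 0.00 0.00 19.00
    endloop
  endfacet
  facet normal -1.0000 0.0000 0.0000
    outer loop
      vertex 0.00 28.00 0.00
      vertex 0.00 0.00 19.00
      vertex 0.00 28.00 19.00
    endloop
  endfacet
endsolid part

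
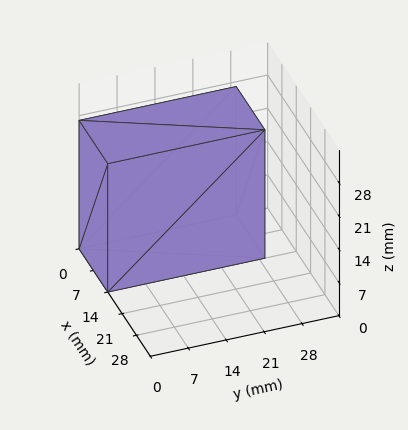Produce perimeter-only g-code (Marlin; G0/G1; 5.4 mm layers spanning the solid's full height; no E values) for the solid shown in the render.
Reading the render: the shape is a rectangular box, roughly 14 × 29 mm footprint and 27 mm tall (dimensions read to the nearest mm from the axis ticks). For the g-code, the solid's height is divided into equal slices at the stated Δz and each level perimeter traced with G1 moves after a G0 lift.

; perimeter-only toolpath
G21 ; units = mm
G90 ; absolute positioning
G28 ; home
; layer 1
G0 Z5.4
G0 X0.0 Y0.0
G1 X14.0 Y0.0
G1 X14.0 Y29.0
G1 X0.0 Y29.0
G1 X0.0 Y0.0
; layer 2
G0 Z10.8
G0 X0.0 Y0.0
G1 X14.0 Y0.0
G1 X14.0 Y29.0
G1 X0.0 Y29.0
G1 X0.0 Y0.0
; layer 3
G0 Z16.2
G0 X0.0 Y0.0
G1 X14.0 Y0.0
G1 X14.0 Y29.0
G1 X0.0 Y29.0
G1 X0.0 Y0.0
; layer 4
G0 Z21.6
G0 X0.0 Y0.0
G1 X14.0 Y0.0
G1 X14.0 Y29.0
G1 X0.0 Y29.0
G1 X0.0 Y0.0
; layer 5
G0 Z27.0
G0 X0.0 Y0.0
G1 X14.0 Y0.0
G1 X14.0 Y29.0
G1 X0.0 Y29.0
G1 X0.0 Y0.0
M2 ; end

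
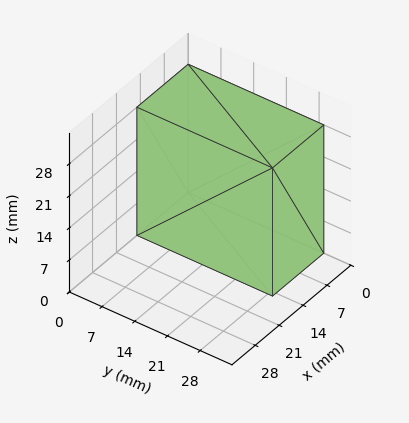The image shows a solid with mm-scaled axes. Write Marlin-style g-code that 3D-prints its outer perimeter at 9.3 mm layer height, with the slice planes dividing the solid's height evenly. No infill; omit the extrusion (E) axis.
Reading the render: the shape is a rectangular box, roughly 15 × 29 mm footprint and 28 mm tall (dimensions read to the nearest mm from the axis ticks). For the g-code, the solid's height is divided into equal slices at the stated Δz and each level perimeter traced with G1 moves after a G0 lift.

; perimeter-only toolpath
G21 ; units = mm
G90 ; absolute positioning
G28 ; home
; layer 1
G0 Z9.3
G0 X0.0 Y0.0
G1 X15.0 Y0.0
G1 X15.0 Y29.0
G1 X0.0 Y29.0
G1 X0.0 Y0.0
; layer 2
G0 Z18.7
G0 X0.0 Y0.0
G1 X15.0 Y0.0
G1 X15.0 Y29.0
G1 X0.0 Y29.0
G1 X0.0 Y0.0
; layer 3
G0 Z28.0
G0 X0.0 Y0.0
G1 X15.0 Y0.0
G1 X15.0 Y29.0
G1 X0.0 Y29.0
G1 X0.0 Y0.0
M2 ; end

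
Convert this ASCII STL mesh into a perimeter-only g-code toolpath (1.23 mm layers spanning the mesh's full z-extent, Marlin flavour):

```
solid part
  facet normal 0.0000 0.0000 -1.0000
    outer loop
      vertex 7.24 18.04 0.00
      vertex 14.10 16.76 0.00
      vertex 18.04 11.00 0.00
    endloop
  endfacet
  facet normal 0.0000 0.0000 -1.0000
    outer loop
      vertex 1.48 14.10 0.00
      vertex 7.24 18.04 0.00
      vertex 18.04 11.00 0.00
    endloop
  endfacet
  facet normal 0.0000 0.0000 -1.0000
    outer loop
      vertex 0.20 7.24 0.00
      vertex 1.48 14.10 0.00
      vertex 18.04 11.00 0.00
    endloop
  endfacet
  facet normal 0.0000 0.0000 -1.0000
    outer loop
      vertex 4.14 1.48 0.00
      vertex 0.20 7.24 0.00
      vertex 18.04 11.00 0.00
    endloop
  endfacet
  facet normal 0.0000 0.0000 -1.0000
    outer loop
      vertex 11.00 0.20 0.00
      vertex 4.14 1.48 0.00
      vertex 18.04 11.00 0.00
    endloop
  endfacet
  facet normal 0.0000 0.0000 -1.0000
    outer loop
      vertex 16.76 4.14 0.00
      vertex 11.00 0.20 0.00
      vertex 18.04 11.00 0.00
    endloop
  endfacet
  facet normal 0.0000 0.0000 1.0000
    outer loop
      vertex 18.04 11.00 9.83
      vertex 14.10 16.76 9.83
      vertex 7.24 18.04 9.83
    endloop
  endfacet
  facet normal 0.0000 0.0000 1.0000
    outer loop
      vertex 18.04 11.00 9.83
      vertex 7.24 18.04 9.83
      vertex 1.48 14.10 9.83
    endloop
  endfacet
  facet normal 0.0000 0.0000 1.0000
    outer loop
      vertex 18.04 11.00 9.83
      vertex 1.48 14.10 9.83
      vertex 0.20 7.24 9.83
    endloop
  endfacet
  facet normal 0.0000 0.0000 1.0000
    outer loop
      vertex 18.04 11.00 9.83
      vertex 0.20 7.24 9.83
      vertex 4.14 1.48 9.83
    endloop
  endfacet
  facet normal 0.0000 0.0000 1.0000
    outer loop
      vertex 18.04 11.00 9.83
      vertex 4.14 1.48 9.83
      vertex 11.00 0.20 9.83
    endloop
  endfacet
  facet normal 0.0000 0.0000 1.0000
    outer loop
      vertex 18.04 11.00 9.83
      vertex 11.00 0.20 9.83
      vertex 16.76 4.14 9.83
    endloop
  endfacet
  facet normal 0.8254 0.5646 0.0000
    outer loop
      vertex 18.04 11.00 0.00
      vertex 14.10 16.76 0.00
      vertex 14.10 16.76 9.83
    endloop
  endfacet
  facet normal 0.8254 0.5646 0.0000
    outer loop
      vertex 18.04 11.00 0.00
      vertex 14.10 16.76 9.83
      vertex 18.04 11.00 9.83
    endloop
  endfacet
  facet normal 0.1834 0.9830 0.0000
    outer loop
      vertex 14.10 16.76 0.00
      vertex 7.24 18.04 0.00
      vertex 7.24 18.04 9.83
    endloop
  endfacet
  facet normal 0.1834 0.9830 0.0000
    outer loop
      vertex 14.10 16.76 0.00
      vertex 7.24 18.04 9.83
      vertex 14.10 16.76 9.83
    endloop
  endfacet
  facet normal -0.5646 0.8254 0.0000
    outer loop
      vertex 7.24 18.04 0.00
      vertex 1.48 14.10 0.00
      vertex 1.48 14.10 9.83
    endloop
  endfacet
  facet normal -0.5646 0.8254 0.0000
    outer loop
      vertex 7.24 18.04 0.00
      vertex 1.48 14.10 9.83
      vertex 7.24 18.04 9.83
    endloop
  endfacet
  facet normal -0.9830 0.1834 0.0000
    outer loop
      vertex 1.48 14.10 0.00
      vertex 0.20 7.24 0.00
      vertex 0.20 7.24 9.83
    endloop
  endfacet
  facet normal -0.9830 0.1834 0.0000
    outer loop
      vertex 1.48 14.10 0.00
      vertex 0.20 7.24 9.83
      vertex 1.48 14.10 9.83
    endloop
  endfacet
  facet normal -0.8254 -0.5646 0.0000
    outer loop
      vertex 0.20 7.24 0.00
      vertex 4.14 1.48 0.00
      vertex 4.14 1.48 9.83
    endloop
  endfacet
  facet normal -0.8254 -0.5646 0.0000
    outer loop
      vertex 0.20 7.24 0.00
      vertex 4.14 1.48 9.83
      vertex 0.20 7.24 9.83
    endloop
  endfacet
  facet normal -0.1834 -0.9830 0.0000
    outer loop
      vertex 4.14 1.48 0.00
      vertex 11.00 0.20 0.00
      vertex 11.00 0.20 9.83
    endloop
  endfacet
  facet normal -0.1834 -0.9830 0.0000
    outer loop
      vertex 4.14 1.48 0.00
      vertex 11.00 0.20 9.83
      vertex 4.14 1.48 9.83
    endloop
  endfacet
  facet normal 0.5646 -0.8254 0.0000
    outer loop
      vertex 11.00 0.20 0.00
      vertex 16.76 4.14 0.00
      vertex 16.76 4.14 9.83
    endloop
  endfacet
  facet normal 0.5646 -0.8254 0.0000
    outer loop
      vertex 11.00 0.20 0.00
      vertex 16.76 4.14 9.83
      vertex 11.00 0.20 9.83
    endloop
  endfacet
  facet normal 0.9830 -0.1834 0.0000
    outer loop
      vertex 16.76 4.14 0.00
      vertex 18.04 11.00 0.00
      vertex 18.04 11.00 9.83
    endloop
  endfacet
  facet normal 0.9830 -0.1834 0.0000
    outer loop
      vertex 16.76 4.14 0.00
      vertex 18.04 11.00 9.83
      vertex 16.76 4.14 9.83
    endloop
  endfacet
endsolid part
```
; perimeter-only toolpath
G21 ; units = mm
G90 ; absolute positioning
G28 ; home
; layer 1
G0 Z1.23
G0 X18.04 Y11.00
G1 X14.10 Y16.76
G1 X7.24 Y18.04
G1 X1.48 Y14.10
G1 X0.20 Y7.24
G1 X4.14 Y1.48
G1 X11.00 Y0.20
G1 X16.76 Y4.14
G1 X18.04 Y11.00
; layer 2
G0 Z2.46
G0 X18.04 Y11.00
G1 X14.10 Y16.76
G1 X7.24 Y18.04
G1 X1.48 Y14.10
G1 X0.20 Y7.24
G1 X4.14 Y1.48
G1 X11.00 Y0.20
G1 X16.76 Y4.14
G1 X18.04 Y11.00
; layer 3
G0 Z3.69
G0 X18.04 Y11.00
G1 X14.10 Y16.76
G1 X7.24 Y18.04
G1 X1.48 Y14.10
G1 X0.20 Y7.24
G1 X4.14 Y1.48
G1 X11.00 Y0.20
G1 X16.76 Y4.14
G1 X18.04 Y11.00
; layer 4
G0 Z4.92
G0 X18.04 Y11.00
G1 X14.10 Y16.76
G1 X7.24 Y18.04
G1 X1.48 Y14.10
G1 X0.20 Y7.24
G1 X4.14 Y1.48
G1 X11.00 Y0.20
G1 X16.76 Y4.14
G1 X18.04 Y11.00
; layer 5
G0 Z6.14
G0 X18.04 Y11.00
G1 X14.10 Y16.76
G1 X7.24 Y18.04
G1 X1.48 Y14.10
G1 X0.20 Y7.24
G1 X4.14 Y1.48
G1 X11.00 Y0.20
G1 X16.76 Y4.14
G1 X18.04 Y11.00
; layer 6
G0 Z7.37
G0 X18.04 Y11.00
G1 X14.10 Y16.76
G1 X7.24 Y18.04
G1 X1.48 Y14.10
G1 X0.20 Y7.24
G1 X4.14 Y1.48
G1 X11.00 Y0.20
G1 X16.76 Y4.14
G1 X18.04 Y11.00
; layer 7
G0 Z8.60
G0 X18.04 Y11.00
G1 X14.10 Y16.76
G1 X7.24 Y18.04
G1 X1.48 Y14.10
G1 X0.20 Y7.24
G1 X4.14 Y1.48
G1 X11.00 Y0.20
G1 X16.76 Y4.14
G1 X18.04 Y11.00
; layer 8
G0 Z9.83
G0 X18.04 Y11.00
G1 X14.10 Y16.76
G1 X7.24 Y18.04
G1 X1.48 Y14.10
G1 X0.20 Y7.24
G1 X4.14 Y1.48
G1 X11.00 Y0.20
G1 X16.76 Y4.14
G1 X18.04 Y11.00
M2 ; end

The solid is a regular 8-sided prism (a cylinder approximated with 8 flat sides), circumscribed radius ≈ 9.12 mm, height ≈ 9.83 mm. Slicing at Δz = 1.23 mm — 8 equal slices spanning the solid's height, so layer i sits at z = i·h/8 — gives 8 non-empty perimeters. Each is a 8-segment closed polygon; G0 lifts to the layer z and rapids to the start vertex, then G1 traces the edges.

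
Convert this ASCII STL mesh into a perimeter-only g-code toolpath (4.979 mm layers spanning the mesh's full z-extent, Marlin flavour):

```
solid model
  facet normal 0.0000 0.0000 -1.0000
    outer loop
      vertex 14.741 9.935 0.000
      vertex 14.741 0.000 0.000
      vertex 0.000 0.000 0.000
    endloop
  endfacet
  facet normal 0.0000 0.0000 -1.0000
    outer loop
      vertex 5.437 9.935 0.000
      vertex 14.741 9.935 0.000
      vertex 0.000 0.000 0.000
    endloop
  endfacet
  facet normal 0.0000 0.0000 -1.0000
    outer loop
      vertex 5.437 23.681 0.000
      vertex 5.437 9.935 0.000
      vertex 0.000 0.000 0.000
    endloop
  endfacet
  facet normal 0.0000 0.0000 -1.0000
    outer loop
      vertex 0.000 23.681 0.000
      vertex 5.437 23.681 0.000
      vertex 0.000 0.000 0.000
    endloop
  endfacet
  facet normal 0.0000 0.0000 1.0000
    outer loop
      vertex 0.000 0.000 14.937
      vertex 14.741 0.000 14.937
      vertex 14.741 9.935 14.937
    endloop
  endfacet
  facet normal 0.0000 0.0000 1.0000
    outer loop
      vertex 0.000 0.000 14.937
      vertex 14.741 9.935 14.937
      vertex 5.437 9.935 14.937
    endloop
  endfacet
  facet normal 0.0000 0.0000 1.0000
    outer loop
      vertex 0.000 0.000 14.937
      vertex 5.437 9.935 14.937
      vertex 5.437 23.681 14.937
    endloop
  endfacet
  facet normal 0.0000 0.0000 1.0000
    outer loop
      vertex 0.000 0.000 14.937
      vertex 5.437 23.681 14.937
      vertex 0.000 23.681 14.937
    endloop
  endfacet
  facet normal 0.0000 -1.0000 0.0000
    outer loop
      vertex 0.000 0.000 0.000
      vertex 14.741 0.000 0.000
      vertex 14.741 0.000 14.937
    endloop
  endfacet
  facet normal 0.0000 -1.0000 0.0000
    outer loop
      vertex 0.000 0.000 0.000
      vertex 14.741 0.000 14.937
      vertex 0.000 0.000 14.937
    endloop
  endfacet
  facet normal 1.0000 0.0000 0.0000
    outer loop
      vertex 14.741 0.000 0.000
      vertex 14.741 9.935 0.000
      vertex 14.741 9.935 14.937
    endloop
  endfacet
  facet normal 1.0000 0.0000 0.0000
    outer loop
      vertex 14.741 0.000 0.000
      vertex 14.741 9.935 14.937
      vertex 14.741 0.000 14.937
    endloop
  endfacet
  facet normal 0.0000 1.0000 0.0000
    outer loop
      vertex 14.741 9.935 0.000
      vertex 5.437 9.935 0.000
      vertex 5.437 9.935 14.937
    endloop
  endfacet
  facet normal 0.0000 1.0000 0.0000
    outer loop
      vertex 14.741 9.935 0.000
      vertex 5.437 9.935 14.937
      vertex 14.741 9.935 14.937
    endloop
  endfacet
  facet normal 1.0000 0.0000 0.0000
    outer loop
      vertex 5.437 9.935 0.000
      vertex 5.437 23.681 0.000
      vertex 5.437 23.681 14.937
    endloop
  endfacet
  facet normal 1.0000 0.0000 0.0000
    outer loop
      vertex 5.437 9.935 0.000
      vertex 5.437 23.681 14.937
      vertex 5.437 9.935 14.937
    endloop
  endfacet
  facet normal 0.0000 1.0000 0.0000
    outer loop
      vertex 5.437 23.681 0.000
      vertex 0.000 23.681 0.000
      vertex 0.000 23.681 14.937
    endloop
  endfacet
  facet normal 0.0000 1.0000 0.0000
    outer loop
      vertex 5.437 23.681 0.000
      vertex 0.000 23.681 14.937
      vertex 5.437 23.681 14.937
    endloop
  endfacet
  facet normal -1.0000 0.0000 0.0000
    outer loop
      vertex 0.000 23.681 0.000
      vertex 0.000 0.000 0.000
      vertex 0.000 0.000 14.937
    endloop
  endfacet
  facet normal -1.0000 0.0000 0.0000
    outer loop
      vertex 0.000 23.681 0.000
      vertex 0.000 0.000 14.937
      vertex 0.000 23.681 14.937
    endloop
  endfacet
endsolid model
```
; perimeter-only toolpath
G21 ; units = mm
G90 ; absolute positioning
G28 ; home
; layer 1
G0 Z4.979
G0 X0.000 Y0.000
G1 X14.741 Y0.000
G1 X14.741 Y9.935
G1 X5.437 Y9.935
G1 X5.437 Y23.681
G1 X0.000 Y23.681
G1 X0.000 Y0.000
; layer 2
G0 Z9.958
G0 X0.000 Y0.000
G1 X14.741 Y0.000
G1 X14.741 Y9.935
G1 X5.437 Y9.935
G1 X5.437 Y23.681
G1 X0.000 Y23.681
G1 X0.000 Y0.000
; layer 3
G0 Z14.937
G0 X0.000 Y0.000
G1 X14.741 Y0.000
G1 X14.741 Y9.935
G1 X5.437 Y9.935
G1 X5.437 Y23.681
G1 X0.000 Y23.681
G1 X0.000 Y0.000
M2 ; end

The solid is an L-shaped prism: outer 14.7 × 23.7 mm, arm thicknesses ≈ 9.94 mm (horizontal) and 5.44 mm (vertical), extruded 14.9 mm in z. Slicing at Δz = 4.979 mm — 3 equal slices spanning the solid's height, so layer i sits at z = i·h/3 — gives 3 non-empty perimeters. Each is a 6-segment closed polygon; G0 lifts to the layer z and rapids to the start vertex, then G1 traces the edges.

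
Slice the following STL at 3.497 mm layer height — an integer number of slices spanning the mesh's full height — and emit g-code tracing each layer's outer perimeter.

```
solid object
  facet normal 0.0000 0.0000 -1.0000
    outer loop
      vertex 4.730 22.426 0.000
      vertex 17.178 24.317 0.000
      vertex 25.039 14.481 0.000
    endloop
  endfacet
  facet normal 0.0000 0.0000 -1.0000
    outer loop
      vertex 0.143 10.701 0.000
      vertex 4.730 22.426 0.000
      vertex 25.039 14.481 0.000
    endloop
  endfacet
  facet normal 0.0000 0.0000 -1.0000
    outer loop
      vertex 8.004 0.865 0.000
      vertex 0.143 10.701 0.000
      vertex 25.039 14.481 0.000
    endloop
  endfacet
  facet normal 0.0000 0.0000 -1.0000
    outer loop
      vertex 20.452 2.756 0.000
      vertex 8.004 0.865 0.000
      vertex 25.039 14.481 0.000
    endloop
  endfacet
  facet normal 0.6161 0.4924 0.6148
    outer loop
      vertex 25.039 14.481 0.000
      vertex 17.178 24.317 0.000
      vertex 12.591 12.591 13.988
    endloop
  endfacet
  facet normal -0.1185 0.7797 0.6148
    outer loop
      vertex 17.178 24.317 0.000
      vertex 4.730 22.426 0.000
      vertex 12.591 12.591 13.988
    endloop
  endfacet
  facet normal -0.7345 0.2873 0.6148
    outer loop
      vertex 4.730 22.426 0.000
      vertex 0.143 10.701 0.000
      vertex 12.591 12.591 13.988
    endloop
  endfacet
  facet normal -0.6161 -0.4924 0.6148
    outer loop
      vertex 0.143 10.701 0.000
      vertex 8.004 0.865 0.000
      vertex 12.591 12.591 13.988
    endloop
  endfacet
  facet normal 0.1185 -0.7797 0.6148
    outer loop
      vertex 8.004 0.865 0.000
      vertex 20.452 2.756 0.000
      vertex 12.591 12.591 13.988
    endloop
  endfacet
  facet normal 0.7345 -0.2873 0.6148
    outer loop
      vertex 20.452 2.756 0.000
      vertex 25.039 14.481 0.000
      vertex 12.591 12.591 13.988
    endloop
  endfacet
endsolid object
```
; perimeter-only toolpath
G21 ; units = mm
G90 ; absolute positioning
G28 ; home
; layer 1
G0 Z3.497
G0 X21.927 Y14.008
G1 X16.031 Y21.385
G1 X6.695 Y19.967
G1 X3.255 Y11.174
G1 X9.151 Y3.796
G1 X18.487 Y5.215
G1 X21.927 Y14.008
; layer 2
G0 Z6.994
G0 X18.815 Y13.536
G1 X14.884 Y18.454
G1 X8.660 Y17.508
G1 X6.367 Y11.646
G1 X10.297 Y6.728
G1 X16.521 Y7.673
G1 X18.815 Y13.536
; layer 3
G0 Z10.491
G0 X15.703 Y13.063
G1 X13.738 Y15.522
G1 X10.626 Y15.050
G1 X9.479 Y12.118
G1 X11.444 Y9.659
G1 X14.556 Y10.132
G1 X15.703 Y13.063
M2 ; end

The solid is a regular 6-sided pyramid, base circumscribed radius ≈ 12.6 mm, apex at z ≈ 14 mm. Slicing at Δz = 3.497 mm — 4 equal slices spanning the solid's height, so layer i sits at z = i·h/4 — gives 3 non-empty perimeters. Each is a 6-segment closed polygon; G0 lifts to the layer z and rapids to the start vertex, then G1 traces the edges. The cross-section shrinks linearly with z (the slice at the apex is degenerate and omitted).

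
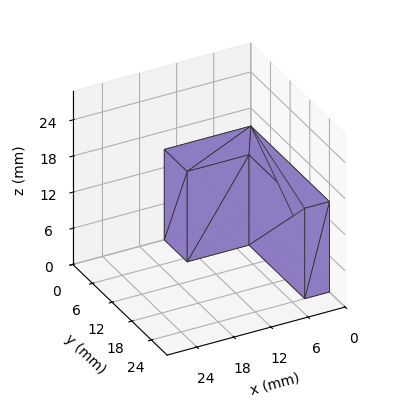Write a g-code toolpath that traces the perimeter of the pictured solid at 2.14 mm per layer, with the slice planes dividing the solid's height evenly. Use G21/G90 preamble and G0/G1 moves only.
Reading the render: the shape is an L-shaped prism: outer 14 × 24 mm, arm thicknesses ≈ 7 mm (horizontal) and 4 mm (vertical), extruded 15 mm in z (dimensions read to the nearest mm from the axis ticks). For the g-code, the solid's height is divided into equal slices at the stated Δz and each level perimeter traced with G1 moves after a G0 lift.

; perimeter-only toolpath
G21 ; units = mm
G90 ; absolute positioning
G28 ; home
; layer 1
G0 Z2.14
G0 X0.00 Y0.00
G1 X14.00 Y0.00
G1 X14.00 Y7.00
G1 X4.00 Y7.00
G1 X4.00 Y24.00
G1 X0.00 Y24.00
G1 X0.00 Y0.00
; layer 2
G0 Z4.29
G0 X0.00 Y0.00
G1 X14.00 Y0.00
G1 X14.00 Y7.00
G1 X4.00 Y7.00
G1 X4.00 Y24.00
G1 X0.00 Y24.00
G1 X0.00 Y0.00
; layer 3
G0 Z6.43
G0 X0.00 Y0.00
G1 X14.00 Y0.00
G1 X14.00 Y7.00
G1 X4.00 Y7.00
G1 X4.00 Y24.00
G1 X0.00 Y24.00
G1 X0.00 Y0.00
; layer 4
G0 Z8.57
G0 X0.00 Y0.00
G1 X14.00 Y0.00
G1 X14.00 Y7.00
G1 X4.00 Y7.00
G1 X4.00 Y24.00
G1 X0.00 Y24.00
G1 X0.00 Y0.00
; layer 5
G0 Z10.71
G0 X0.00 Y0.00
G1 X14.00 Y0.00
G1 X14.00 Y7.00
G1 X4.00 Y7.00
G1 X4.00 Y24.00
G1 X0.00 Y24.00
G1 X0.00 Y0.00
; layer 6
G0 Z12.86
G0 X0.00 Y0.00
G1 X14.00 Y0.00
G1 X14.00 Y7.00
G1 X4.00 Y7.00
G1 X4.00 Y24.00
G1 X0.00 Y24.00
G1 X0.00 Y0.00
; layer 7
G0 Z15.00
G0 X0.00 Y0.00
G1 X14.00 Y0.00
G1 X14.00 Y7.00
G1 X4.00 Y7.00
G1 X4.00 Y24.00
G1 X0.00 Y24.00
G1 X0.00 Y0.00
M2 ; end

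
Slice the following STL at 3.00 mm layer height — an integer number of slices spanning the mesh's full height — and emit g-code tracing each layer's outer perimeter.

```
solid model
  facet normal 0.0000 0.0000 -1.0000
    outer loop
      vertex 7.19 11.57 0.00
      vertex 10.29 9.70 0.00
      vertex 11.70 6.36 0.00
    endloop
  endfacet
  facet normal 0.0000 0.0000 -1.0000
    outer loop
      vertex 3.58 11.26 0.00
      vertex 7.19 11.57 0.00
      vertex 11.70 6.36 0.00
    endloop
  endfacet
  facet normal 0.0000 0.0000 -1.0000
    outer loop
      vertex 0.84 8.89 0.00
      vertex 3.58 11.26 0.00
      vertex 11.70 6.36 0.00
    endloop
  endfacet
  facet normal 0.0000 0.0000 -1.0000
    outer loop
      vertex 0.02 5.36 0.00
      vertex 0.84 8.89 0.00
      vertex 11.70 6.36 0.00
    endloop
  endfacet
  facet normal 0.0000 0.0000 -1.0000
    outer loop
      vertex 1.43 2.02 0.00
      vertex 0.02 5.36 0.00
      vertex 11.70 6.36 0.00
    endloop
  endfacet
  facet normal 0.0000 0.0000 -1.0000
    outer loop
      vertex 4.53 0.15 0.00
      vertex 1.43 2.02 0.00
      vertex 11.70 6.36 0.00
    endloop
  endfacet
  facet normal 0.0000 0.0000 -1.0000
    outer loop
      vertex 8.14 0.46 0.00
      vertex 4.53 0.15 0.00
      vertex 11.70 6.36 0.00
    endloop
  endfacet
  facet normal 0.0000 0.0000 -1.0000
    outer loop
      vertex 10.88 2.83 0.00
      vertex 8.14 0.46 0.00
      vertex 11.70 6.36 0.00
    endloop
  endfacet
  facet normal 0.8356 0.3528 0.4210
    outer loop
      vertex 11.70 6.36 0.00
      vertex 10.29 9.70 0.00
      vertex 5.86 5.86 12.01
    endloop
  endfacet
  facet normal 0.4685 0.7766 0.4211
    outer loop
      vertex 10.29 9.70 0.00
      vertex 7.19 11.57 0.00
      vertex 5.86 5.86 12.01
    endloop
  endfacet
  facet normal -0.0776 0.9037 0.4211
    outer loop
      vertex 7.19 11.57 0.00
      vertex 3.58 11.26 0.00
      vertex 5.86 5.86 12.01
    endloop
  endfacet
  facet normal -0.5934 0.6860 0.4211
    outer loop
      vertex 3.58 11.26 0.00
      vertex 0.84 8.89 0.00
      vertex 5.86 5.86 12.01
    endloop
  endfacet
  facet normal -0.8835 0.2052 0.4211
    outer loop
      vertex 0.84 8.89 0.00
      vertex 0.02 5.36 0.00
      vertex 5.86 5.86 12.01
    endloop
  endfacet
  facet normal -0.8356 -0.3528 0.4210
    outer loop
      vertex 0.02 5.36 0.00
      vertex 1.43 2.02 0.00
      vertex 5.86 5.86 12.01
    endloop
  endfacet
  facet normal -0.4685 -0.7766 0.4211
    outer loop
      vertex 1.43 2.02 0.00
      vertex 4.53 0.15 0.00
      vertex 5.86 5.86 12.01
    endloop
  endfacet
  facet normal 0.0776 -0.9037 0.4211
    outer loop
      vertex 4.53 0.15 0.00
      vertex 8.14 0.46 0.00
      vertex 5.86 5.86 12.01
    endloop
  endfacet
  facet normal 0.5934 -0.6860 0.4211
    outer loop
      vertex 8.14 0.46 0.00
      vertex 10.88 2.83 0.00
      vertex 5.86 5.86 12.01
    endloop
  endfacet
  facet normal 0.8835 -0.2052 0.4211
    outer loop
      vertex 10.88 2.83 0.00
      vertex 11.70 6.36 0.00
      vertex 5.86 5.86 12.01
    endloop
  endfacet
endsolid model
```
; perimeter-only toolpath
G21 ; units = mm
G90 ; absolute positioning
G28 ; home
; layer 1
G0 Z3.00
G0 X10.24 Y6.24
G1 X9.18 Y8.74
G1 X6.86 Y10.14
G1 X4.15 Y9.91
G1 X2.10 Y8.13
G1 X1.48 Y5.49
G1 X2.54 Y2.98
G1 X4.86 Y1.58
G1 X7.57 Y1.81
G1 X9.62 Y3.59
G1 X10.24 Y6.24
; layer 2
G0 Z6.00
G0 X8.78 Y6.11
G1 X8.07 Y7.78
G1 X6.53 Y8.71
G1 X4.72 Y8.56
G1 X3.35 Y7.38
G1 X2.94 Y5.61
G1 X3.65 Y3.94
G1 X5.20 Y3.01
G1 X7.00 Y3.16
G1 X8.37 Y4.35
G1 X8.78 Y6.11
; layer 3
G0 Z9.01
G0 X7.32 Y5.99
G1 X6.97 Y6.82
G1 X6.19 Y7.29
G1 X5.29 Y7.21
G1 X4.61 Y6.62
G1 X4.40 Y5.74
G1 X4.75 Y4.90
G1 X5.53 Y4.43
G1 X6.43 Y4.51
G1 X7.12 Y5.10
G1 X7.32 Y5.99
M2 ; end

The solid is a regular 10-sided pyramid, base circumscribed radius ≈ 5.86 mm, apex at z ≈ 12 mm. Slicing at Δz = 3.00 mm — 4 equal slices spanning the solid's height, so layer i sits at z = i·h/4 — gives 3 non-empty perimeters. Each is a 10-segment closed polygon; G0 lifts to the layer z and rapids to the start vertex, then G1 traces the edges. The cross-section shrinks linearly with z (the slice at the apex is degenerate and omitted).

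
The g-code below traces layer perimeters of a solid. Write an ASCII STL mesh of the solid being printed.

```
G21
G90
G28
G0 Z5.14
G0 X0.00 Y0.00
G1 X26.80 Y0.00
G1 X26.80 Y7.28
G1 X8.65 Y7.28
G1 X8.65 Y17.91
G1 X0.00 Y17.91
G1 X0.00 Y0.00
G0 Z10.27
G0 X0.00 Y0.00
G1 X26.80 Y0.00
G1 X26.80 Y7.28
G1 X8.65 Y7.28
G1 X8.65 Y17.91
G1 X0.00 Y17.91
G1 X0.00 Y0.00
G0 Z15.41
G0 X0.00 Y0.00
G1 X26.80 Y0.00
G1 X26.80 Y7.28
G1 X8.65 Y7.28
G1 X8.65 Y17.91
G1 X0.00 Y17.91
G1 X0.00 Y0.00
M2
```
solid part
  facet normal 0.0000 0.0000 -1.0000
    outer loop
      vertex 26.80 7.28 0.00
      vertex 26.80 0.00 0.00
      vertex 0.00 0.00 0.00
    endloop
  endfacet
  facet normal 0.0000 0.0000 -1.0000
    outer loop
      vertex 8.65 7.28 0.00
      vertex 26.80 7.28 0.00
      vertex 0.00 0.00 0.00
    endloop
  endfacet
  facet normal 0.0000 0.0000 -1.0000
    outer loop
      vertex 8.65 17.91 0.00
      vertex 8.65 7.28 0.00
      vertex 0.00 0.00 0.00
    endloop
  endfacet
  facet normal 0.0000 0.0000 -1.0000
    outer loop
      vertex 0.00 17.91 0.00
      vertex 8.65 17.91 0.00
      vertex 0.00 0.00 0.00
    endloop
  endfacet
  facet normal 0.0000 0.0000 1.0000
    outer loop
      vertex 0.00 0.00 15.41
      vertex 26.80 0.00 15.41
      vertex 26.80 7.28 15.41
    endloop
  endfacet
  facet normal 0.0000 0.0000 1.0000
    outer loop
      vertex 0.00 0.00 15.41
      vertex 26.80 7.28 15.41
      vertex 8.65 7.28 15.41
    endloop
  endfacet
  facet normal 0.0000 0.0000 1.0000
    outer loop
      vertex 0.00 0.00 15.41
      vertex 8.65 7.28 15.41
      vertex 8.65 17.91 15.41
    endloop
  endfacet
  facet normal 0.0000 0.0000 1.0000
    outer loop
      vertex 0.00 0.00 15.41
      vertex 8.65 17.91 15.41
      vertex 0.00 17.91 15.41
    endloop
  endfacet
  facet normal 0.0000 -1.0000 0.0000
    outer loop
      vertex 0.00 0.00 0.00
      vertex 26.80 0.00 0.00
      vertex 26.80 0.00 15.41
    endloop
  endfacet
  facet normal 0.0000 -1.0000 0.0000
    outer loop
      vertex 0.00 0.00 0.00
      vertex 26.80 0.00 15.41
      vertex 0.00 0.00 15.41
    endloop
  endfacet
  facet normal 1.0000 0.0000 0.0000
    outer loop
      vertex 26.80 0.00 0.00
      vertex 26.80 7.28 0.00
      vertex 26.80 7.28 15.41
    endloop
  endfacet
  facet normal 1.0000 0.0000 0.0000
    outer loop
      vertex 26.80 0.00 0.00
      vertex 26.80 7.28 15.41
      vertex 26.80 0.00 15.41
    endloop
  endfacet
  facet normal 0.0000 1.0000 0.0000
    outer loop
      vertex 26.80 7.28 0.00
      vertex 8.65 7.28 0.00
      vertex 8.65 7.28 15.41
    endloop
  endfacet
  facet normal 0.0000 1.0000 0.0000
    outer loop
      vertex 26.80 7.28 0.00
      vertex 8.65 7.28 15.41
      vertex 26.80 7.28 15.41
    endloop
  endfacet
  facet normal 1.0000 0.0000 0.0000
    outer loop
      vertex 8.65 7.28 0.00
      vertex 8.65 17.91 0.00
      vertex 8.65 17.91 15.41
    endloop
  endfacet
  facet normal 1.0000 0.0000 0.0000
    outer loop
      vertex 8.65 7.28 0.00
      vertex 8.65 17.91 15.41
      vertex 8.65 7.28 15.41
    endloop
  endfacet
  facet normal 0.0000 1.0000 0.0000
    outer loop
      vertex 8.65 17.91 0.00
      vertex 0.00 17.91 0.00
      vertex 0.00 17.91 15.41
    endloop
  endfacet
  facet normal 0.0000 1.0000 0.0000
    outer loop
      vertex 8.65 17.91 0.00
      vertex 0.00 17.91 15.41
      vertex 8.65 17.91 15.41
    endloop
  endfacet
  facet normal -1.0000 0.0000 0.0000
    outer loop
      vertex 0.00 17.91 0.00
      vertex 0.00 0.00 0.00
      vertex 0.00 0.00 15.41
    endloop
  endfacet
  facet normal -1.0000 0.0000 0.0000
    outer loop
      vertex 0.00 17.91 0.00
      vertex 0.00 0.00 15.41
      vertex 0.00 17.91 15.41
    endloop
  endfacet
endsolid part

The G0 Z moves step by Δz≈5.14 mm. Every layer's G1 loop is the same polygon, so the solid is a straight extrusion of it from z=0 to z≈15.4. Closing with flat bottom and top caps and triangulating gives 20 facets — an L-shaped prism: outer 26.8 × 17.9 mm, arm thicknesses ≈ 7.28 mm (horizontal) and 8.65 mm (vertical), extruded 15.4 mm in z.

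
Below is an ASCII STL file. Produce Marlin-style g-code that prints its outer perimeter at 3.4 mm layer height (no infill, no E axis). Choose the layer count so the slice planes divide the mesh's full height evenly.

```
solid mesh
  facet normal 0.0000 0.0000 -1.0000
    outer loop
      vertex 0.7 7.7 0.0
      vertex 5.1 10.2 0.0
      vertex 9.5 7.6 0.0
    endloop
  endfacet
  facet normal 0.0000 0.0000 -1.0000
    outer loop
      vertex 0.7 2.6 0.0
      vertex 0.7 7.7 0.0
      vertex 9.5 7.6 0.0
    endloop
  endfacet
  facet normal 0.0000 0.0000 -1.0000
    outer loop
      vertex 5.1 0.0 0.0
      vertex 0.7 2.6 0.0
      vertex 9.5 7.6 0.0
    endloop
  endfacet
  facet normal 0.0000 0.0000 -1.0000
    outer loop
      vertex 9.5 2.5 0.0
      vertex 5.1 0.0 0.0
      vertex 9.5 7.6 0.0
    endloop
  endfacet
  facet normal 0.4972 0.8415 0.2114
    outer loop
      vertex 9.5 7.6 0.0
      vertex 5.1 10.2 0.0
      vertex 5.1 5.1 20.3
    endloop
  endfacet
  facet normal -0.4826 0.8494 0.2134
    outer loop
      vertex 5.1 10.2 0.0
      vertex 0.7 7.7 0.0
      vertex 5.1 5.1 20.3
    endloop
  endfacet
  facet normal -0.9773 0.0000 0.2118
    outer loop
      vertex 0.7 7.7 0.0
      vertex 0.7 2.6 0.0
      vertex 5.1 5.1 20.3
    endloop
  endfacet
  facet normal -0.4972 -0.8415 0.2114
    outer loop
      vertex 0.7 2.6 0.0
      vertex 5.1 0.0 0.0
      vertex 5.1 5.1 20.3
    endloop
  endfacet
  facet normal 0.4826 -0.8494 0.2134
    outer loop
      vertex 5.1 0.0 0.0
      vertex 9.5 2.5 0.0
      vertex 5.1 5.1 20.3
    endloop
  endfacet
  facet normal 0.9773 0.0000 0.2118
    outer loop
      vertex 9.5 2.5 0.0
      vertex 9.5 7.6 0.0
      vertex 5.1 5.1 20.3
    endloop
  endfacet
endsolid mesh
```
; perimeter-only toolpath
G21 ; units = mm
G90 ; absolute positioning
G28 ; home
; layer 1
G0 Z3.4
G0 X8.8 Y7.2
G1 X5.1 Y9.3
G1 X1.4 Y7.3
G1 X1.4 Y3.0
G1 X5.1 Y0.8
G1 X8.8 Y2.9
G1 X8.8 Y7.2
; layer 2
G0 Z6.8
G0 X8.0 Y6.8
G1 X5.1 Y8.5
G1 X2.2 Y6.8
G1 X2.2 Y3.4
G1 X5.1 Y1.7
G1 X8.0 Y3.4
G1 X8.0 Y6.8
; layer 3
G0 Z10.2
G0 X7.3 Y6.3
G1 X5.1 Y7.6
G1 X2.9 Y6.4
G1 X2.9 Y3.8
G1 X5.1 Y2.5
G1 X7.3 Y3.8
G1 X7.3 Y6.3
; layer 4
G0 Z13.5
G0 X6.6 Y5.9
G1 X5.1 Y6.8
G1 X3.6 Y6.0
G1 X3.6 Y4.3
G1 X5.1 Y3.4
G1 X6.6 Y4.2
G1 X6.6 Y5.9
; layer 5
G0 Z16.9
G0 X5.8 Y5.5
G1 X5.1 Y5.9
G1 X4.4 Y5.5
G1 X4.4 Y4.7
G1 X5.1 Y4.2
G1 X5.8 Y4.7
G1 X5.8 Y5.5
M2 ; end

The solid is a regular 6-sided pyramid, base circumscribed radius ≈ 5.1 mm, apex at z ≈ 20.3 mm. Slicing at Δz = 3.4 mm — 6 equal slices spanning the solid's height, so layer i sits at z = i·h/6 — gives 5 non-empty perimeters. Each is a 6-segment closed polygon; G0 lifts to the layer z and rapids to the start vertex, then G1 traces the edges. The cross-section shrinks linearly with z (the slice at the apex is degenerate and omitted).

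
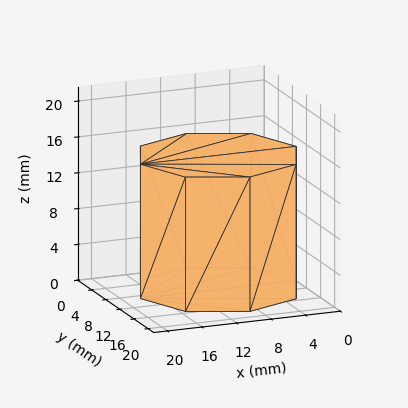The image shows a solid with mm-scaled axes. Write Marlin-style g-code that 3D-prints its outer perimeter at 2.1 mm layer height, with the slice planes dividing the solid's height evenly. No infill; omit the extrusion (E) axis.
Reading the render: the shape is a regular 8-sided prism (a cylinder approximated with 8 flat sides), circumscribed radius ≈ 9 mm, height ≈ 15 mm (dimensions read to the nearest mm from the axis ticks). For the g-code, the solid's height is divided into equal slices at the stated Δz and each level perimeter traced with G1 moves after a G0 lift.

; perimeter-only toolpath
G21 ; units = mm
G90 ; absolute positioning
G28 ; home
; layer 1
G0 Z2.1
G0 X18.0 Y9.0
G1 X15.4 Y15.4
G1 X9.0 Y18.0
G1 X2.6 Y15.4
G1 X0.0 Y9.0
G1 X2.6 Y2.6
G1 X9.0 Y0.0
G1 X15.4 Y2.6
G1 X18.0 Y9.0
; layer 2
G0 Z4.3
G0 X18.0 Y9.0
G1 X15.4 Y15.4
G1 X9.0 Y18.0
G1 X2.6 Y15.4
G1 X0.0 Y9.0
G1 X2.6 Y2.6
G1 X9.0 Y0.0
G1 X15.4 Y2.6
G1 X18.0 Y9.0
; layer 3
G0 Z6.4
G0 X18.0 Y9.0
G1 X15.4 Y15.4
G1 X9.0 Y18.0
G1 X2.6 Y15.4
G1 X0.0 Y9.0
G1 X2.6 Y2.6
G1 X9.0 Y0.0
G1 X15.4 Y2.6
G1 X18.0 Y9.0
; layer 4
G0 Z8.6
G0 X18.0 Y9.0
G1 X15.4 Y15.4
G1 X9.0 Y18.0
G1 X2.6 Y15.4
G1 X0.0 Y9.0
G1 X2.6 Y2.6
G1 X9.0 Y0.0
G1 X15.4 Y2.6
G1 X18.0 Y9.0
; layer 5
G0 Z10.7
G0 X18.0 Y9.0
G1 X15.4 Y15.4
G1 X9.0 Y18.0
G1 X2.6 Y15.4
G1 X0.0 Y9.0
G1 X2.6 Y2.6
G1 X9.0 Y0.0
G1 X15.4 Y2.6
G1 X18.0 Y9.0
; layer 6
G0 Z12.9
G0 X18.0 Y9.0
G1 X15.4 Y15.4
G1 X9.0 Y18.0
G1 X2.6 Y15.4
G1 X0.0 Y9.0
G1 X2.6 Y2.6
G1 X9.0 Y0.0
G1 X15.4 Y2.6
G1 X18.0 Y9.0
; layer 7
G0 Z15.0
G0 X18.0 Y9.0
G1 X15.4 Y15.4
G1 X9.0 Y18.0
G1 X2.6 Y15.4
G1 X0.0 Y9.0
G1 X2.6 Y2.6
G1 X9.0 Y0.0
G1 X15.4 Y2.6
G1 X18.0 Y9.0
M2 ; end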